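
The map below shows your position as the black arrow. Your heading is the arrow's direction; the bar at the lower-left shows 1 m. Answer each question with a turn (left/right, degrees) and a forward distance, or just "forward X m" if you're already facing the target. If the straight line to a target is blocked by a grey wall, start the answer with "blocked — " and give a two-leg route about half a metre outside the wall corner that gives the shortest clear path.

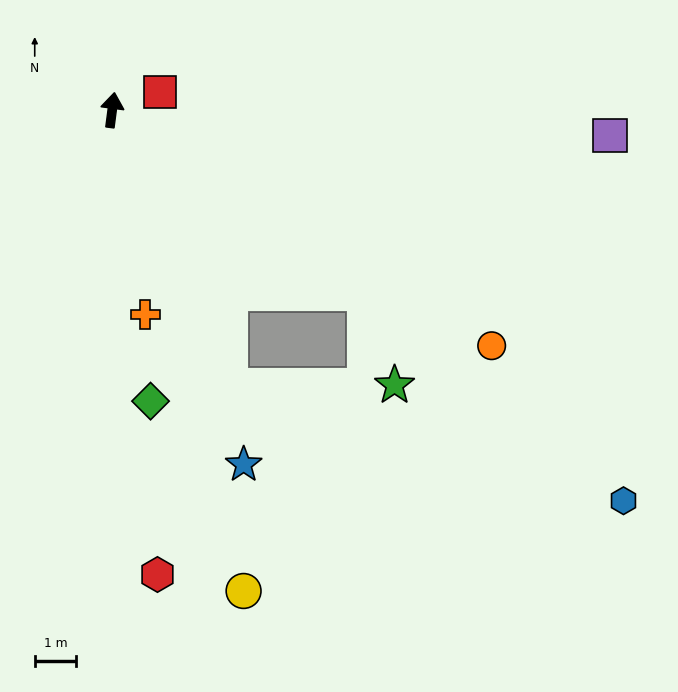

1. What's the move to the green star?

blocked — turn right 119°, forward 7.5 m, then turn right 36°, forward 2.3 m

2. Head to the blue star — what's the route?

turn right 152°, forward 9.1 m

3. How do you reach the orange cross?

turn right 163°, forward 5.0 m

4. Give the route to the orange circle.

turn right 114°, forward 10.8 m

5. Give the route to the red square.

turn right 62°, forward 1.2 m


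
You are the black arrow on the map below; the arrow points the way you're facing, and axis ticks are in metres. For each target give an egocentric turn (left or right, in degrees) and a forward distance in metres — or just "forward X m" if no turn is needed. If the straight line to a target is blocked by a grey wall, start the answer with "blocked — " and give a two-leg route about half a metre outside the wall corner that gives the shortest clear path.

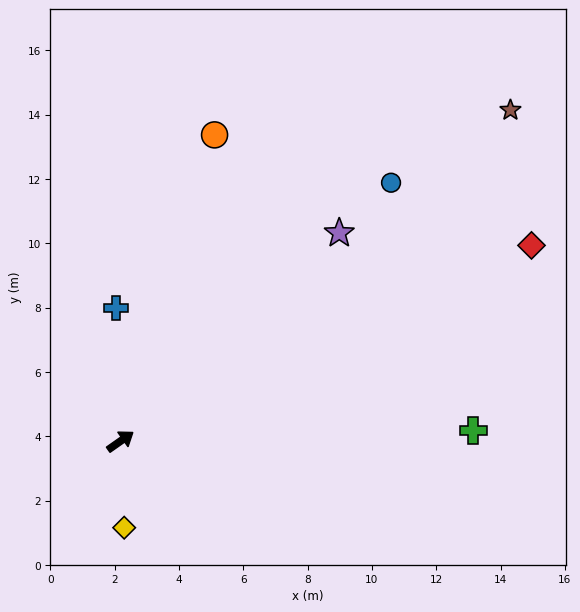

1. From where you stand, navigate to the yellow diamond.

turn right 123°, forward 2.7 m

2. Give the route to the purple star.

turn left 8°, forward 9.4 m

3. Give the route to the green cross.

turn right 33°, forward 11.0 m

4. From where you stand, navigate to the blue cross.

turn left 57°, forward 4.1 m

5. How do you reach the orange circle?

turn left 38°, forward 10.0 m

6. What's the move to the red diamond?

turn right 10°, forward 14.2 m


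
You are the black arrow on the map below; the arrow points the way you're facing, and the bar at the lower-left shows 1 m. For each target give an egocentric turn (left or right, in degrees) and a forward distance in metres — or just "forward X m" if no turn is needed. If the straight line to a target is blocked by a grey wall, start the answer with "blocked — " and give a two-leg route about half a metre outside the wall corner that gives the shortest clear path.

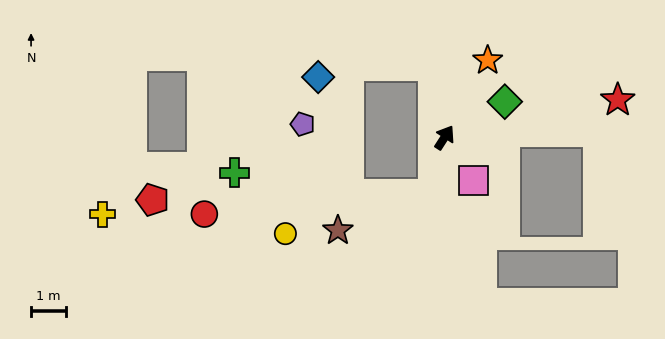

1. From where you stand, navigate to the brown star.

blocked — turn right 159°, forward 1.7 m, then turn right 57°, forward 2.9 m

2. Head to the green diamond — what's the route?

turn right 27°, forward 2.0 m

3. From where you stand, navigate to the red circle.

blocked — turn right 159°, forward 1.7 m, then turn right 73°, forward 6.6 m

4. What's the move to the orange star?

turn left 4°, forward 2.5 m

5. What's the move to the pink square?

turn right 114°, forward 1.5 m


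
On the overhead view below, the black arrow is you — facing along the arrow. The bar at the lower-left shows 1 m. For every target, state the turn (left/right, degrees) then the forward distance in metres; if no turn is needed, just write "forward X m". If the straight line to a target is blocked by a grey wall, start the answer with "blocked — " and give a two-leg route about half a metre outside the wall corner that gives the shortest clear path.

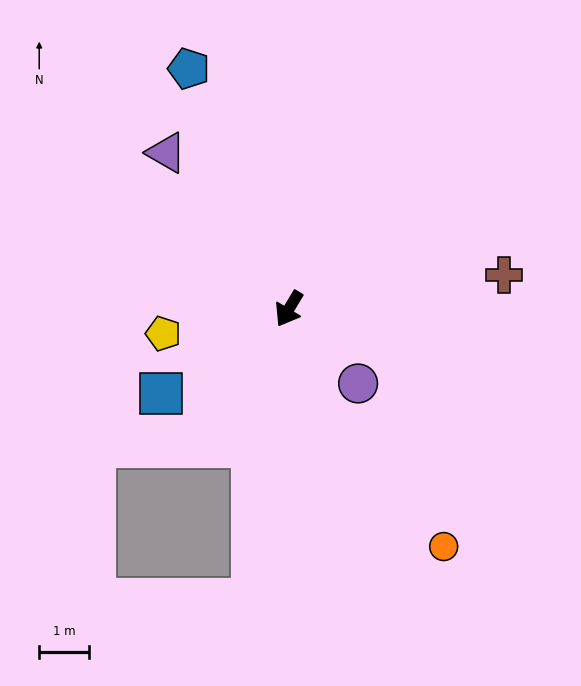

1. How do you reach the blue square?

turn right 26°, forward 3.1 m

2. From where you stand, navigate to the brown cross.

turn left 130°, forward 4.4 m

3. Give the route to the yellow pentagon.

turn right 48°, forward 2.6 m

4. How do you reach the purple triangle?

turn right 111°, forward 4.0 m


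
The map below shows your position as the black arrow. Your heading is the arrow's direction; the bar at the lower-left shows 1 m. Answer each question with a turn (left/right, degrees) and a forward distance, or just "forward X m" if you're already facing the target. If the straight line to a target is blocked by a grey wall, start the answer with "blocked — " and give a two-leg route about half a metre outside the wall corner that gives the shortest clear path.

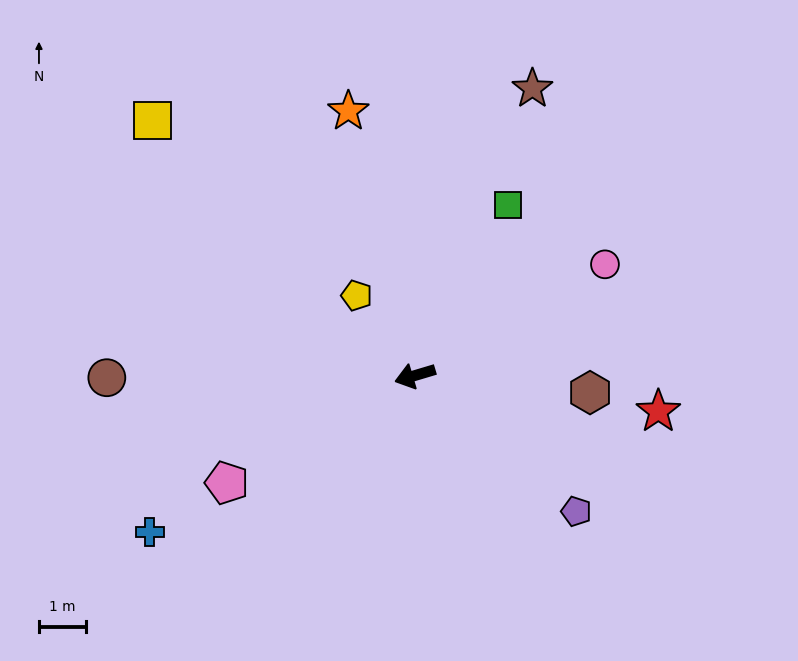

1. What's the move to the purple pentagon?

turn left 123°, forward 4.5 m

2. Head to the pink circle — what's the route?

turn right 166°, forward 4.7 m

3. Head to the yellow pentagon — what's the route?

turn right 71°, forward 2.1 m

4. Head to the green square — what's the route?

turn right 135°, forward 4.2 m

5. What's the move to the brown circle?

turn right 16°, forward 6.6 m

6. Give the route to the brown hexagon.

turn left 158°, forward 3.8 m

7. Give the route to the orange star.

turn right 92°, forward 5.9 m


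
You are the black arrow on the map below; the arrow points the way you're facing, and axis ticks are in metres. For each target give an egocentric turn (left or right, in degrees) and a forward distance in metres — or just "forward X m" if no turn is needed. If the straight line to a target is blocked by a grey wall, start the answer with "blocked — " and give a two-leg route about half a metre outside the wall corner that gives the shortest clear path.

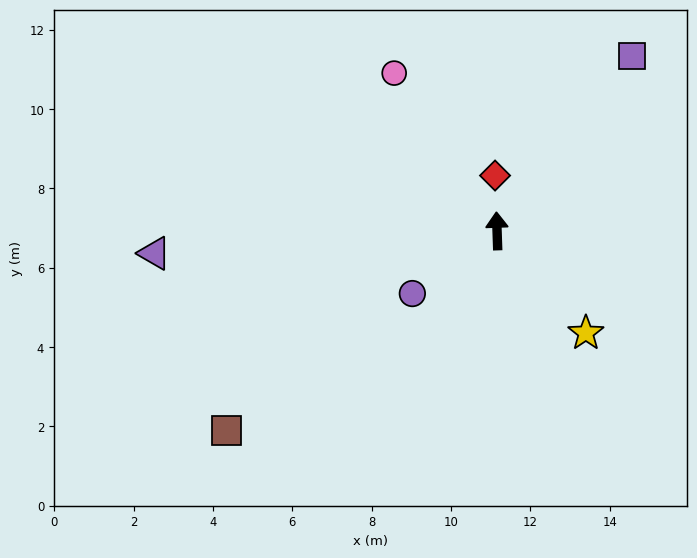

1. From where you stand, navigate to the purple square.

turn right 40°, forward 5.6 m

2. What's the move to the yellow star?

turn right 141°, forward 3.4 m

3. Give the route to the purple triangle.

turn left 92°, forward 8.7 m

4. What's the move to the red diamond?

forward 1.4 m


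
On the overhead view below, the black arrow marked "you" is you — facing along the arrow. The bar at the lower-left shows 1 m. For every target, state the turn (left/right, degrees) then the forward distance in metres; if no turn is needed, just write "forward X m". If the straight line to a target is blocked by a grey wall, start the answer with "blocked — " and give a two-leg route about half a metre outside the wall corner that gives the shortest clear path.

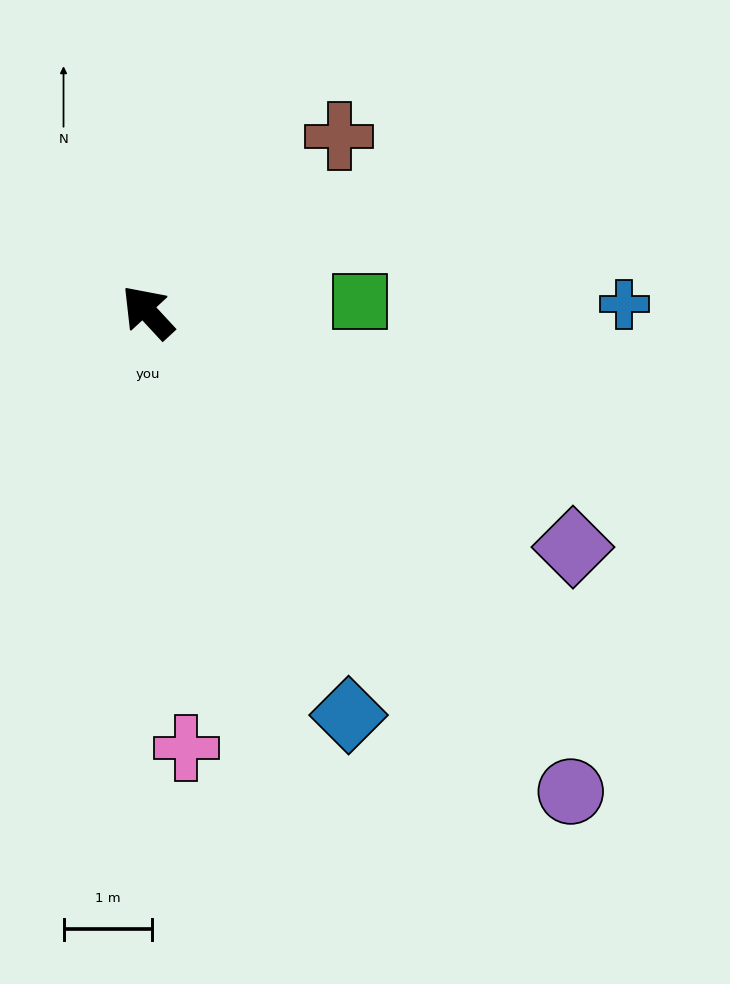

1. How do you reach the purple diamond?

turn right 162°, forward 5.5 m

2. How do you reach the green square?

turn right 130°, forward 2.4 m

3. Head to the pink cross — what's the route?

turn left 142°, forward 5.0 m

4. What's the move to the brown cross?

turn right 90°, forward 2.9 m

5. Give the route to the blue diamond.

turn left 164°, forward 5.1 m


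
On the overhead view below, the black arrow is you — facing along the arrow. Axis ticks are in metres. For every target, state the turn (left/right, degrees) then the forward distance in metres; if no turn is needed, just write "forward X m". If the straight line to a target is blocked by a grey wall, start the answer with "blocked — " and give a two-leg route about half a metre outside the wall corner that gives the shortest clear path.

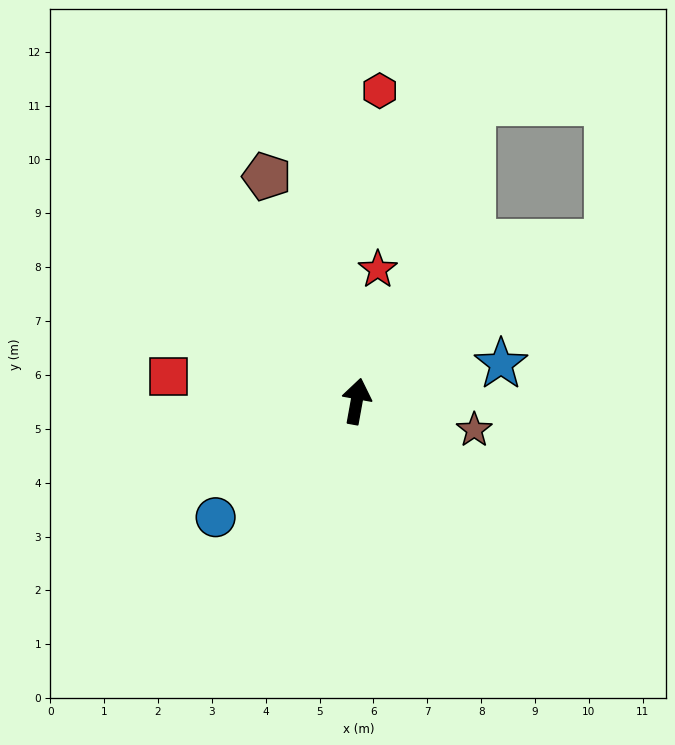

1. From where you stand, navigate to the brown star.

turn right 93°, forward 2.2 m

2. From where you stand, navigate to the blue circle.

turn left 140°, forward 3.4 m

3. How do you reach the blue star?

turn right 65°, forward 2.8 m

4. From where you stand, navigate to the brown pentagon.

turn left 32°, forward 4.5 m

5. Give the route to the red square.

turn left 93°, forward 3.5 m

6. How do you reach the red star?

forward 2.5 m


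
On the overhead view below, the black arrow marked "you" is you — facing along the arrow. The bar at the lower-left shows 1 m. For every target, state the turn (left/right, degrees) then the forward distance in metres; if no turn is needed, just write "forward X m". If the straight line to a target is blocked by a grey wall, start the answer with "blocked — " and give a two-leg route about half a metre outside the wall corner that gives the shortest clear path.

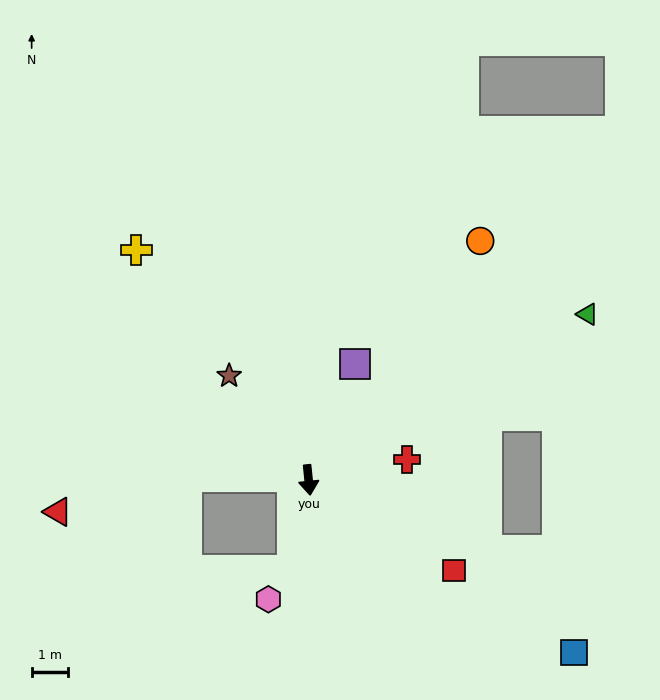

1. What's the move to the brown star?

turn right 148°, forward 3.6 m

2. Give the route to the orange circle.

turn left 139°, forward 8.2 m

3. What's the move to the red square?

turn left 52°, forward 4.8 m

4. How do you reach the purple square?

turn left 152°, forward 3.5 m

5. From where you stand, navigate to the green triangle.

turn left 115°, forward 9.0 m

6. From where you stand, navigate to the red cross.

turn left 96°, forward 2.8 m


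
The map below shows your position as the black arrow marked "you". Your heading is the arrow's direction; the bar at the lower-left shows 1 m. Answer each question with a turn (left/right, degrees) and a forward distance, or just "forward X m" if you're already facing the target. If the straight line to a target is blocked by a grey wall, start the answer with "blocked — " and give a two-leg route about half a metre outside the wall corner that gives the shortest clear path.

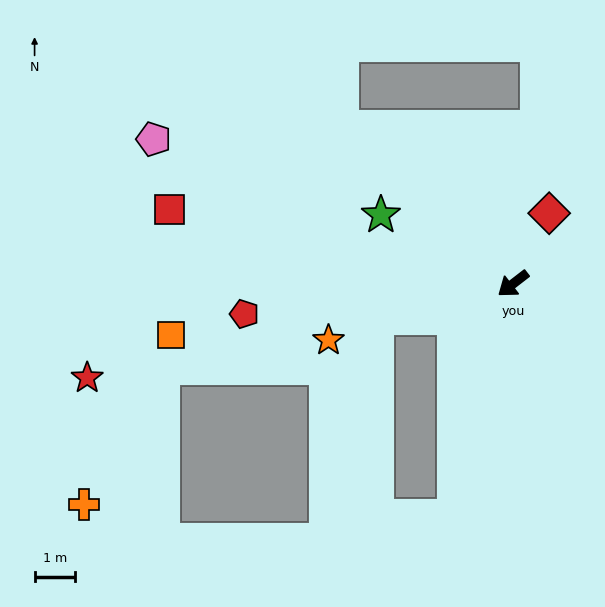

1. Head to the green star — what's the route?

turn right 65°, forward 3.6 m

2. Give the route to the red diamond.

turn right 155°, forward 1.9 m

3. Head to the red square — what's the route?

turn right 50°, forward 8.6 m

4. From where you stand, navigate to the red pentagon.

turn right 31°, forward 6.6 m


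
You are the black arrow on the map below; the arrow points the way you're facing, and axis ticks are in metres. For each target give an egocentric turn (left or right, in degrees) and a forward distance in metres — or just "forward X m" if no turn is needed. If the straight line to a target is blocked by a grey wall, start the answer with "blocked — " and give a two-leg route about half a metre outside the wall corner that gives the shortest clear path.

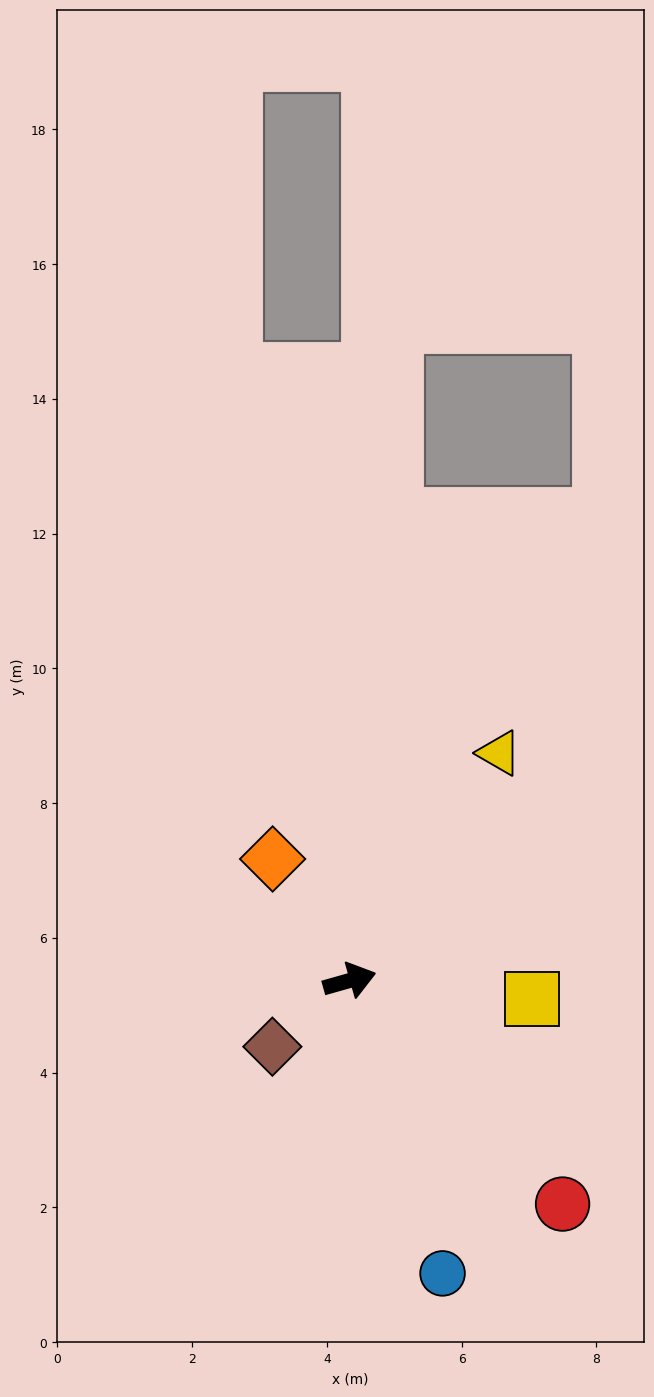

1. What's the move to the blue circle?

turn right 88°, forward 4.6 m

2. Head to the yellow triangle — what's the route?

turn left 41°, forward 4.0 m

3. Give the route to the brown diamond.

turn right 155°, forward 1.5 m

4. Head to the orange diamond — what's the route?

turn left 107°, forward 2.1 m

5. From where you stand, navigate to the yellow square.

turn right 22°, forward 2.7 m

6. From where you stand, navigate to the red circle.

turn right 62°, forward 4.6 m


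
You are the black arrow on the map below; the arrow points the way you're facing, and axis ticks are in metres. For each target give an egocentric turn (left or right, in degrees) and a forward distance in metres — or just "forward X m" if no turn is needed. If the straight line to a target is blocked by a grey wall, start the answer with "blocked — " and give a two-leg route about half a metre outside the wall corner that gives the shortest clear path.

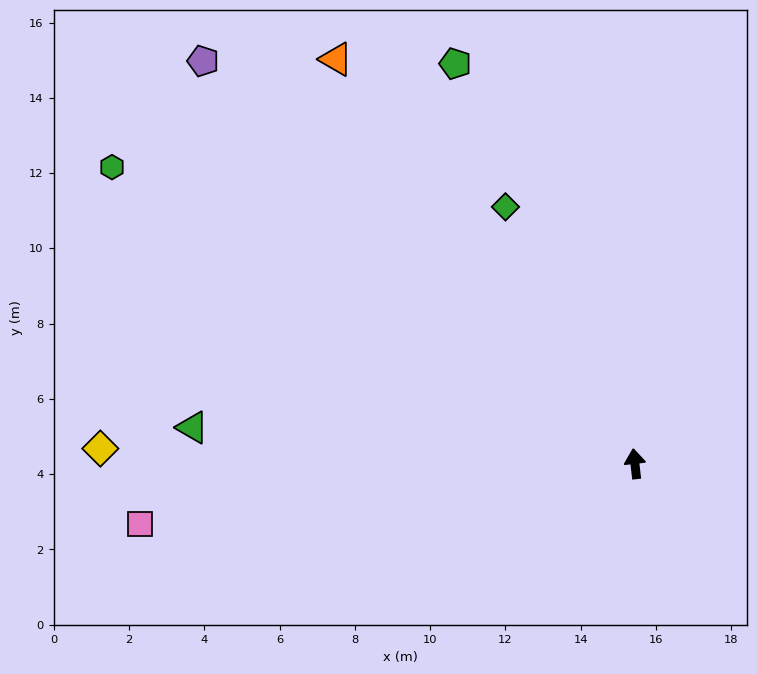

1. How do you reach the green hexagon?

turn left 54°, forward 16.0 m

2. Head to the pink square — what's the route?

turn left 90°, forward 13.2 m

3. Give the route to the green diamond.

turn left 20°, forward 7.6 m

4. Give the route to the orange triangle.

turn left 30°, forward 13.4 m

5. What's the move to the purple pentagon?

turn left 40°, forward 15.7 m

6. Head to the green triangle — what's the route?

turn left 79°, forward 11.8 m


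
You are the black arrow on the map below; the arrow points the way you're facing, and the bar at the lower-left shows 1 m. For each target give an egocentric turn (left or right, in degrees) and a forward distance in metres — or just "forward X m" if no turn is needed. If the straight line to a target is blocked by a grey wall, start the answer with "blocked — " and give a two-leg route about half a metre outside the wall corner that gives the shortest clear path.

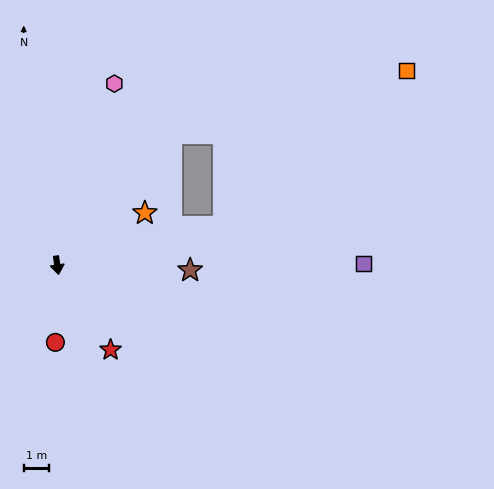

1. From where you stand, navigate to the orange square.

blocked — turn left 95°, forward 6.9 m, then turn left 27°, forward 9.7 m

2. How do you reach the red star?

turn left 24°, forward 4.0 m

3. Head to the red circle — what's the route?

turn right 9°, forward 3.1 m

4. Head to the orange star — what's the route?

turn left 113°, forward 4.1 m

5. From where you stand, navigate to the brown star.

turn left 80°, forward 5.3 m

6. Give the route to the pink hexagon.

turn left 155°, forward 7.7 m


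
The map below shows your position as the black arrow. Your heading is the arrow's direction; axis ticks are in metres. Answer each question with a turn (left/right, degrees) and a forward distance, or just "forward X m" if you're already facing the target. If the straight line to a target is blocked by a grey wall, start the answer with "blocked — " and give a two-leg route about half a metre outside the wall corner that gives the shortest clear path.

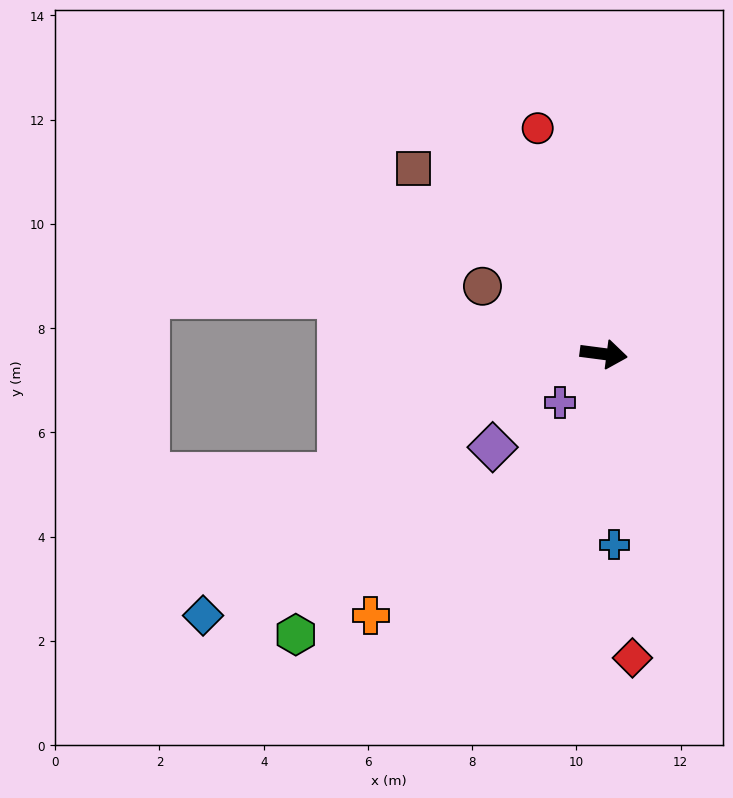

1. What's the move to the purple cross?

turn right 125°, forward 1.3 m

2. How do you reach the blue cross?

turn right 79°, forward 3.7 m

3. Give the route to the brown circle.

turn left 158°, forward 2.7 m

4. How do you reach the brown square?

turn left 143°, forward 5.1 m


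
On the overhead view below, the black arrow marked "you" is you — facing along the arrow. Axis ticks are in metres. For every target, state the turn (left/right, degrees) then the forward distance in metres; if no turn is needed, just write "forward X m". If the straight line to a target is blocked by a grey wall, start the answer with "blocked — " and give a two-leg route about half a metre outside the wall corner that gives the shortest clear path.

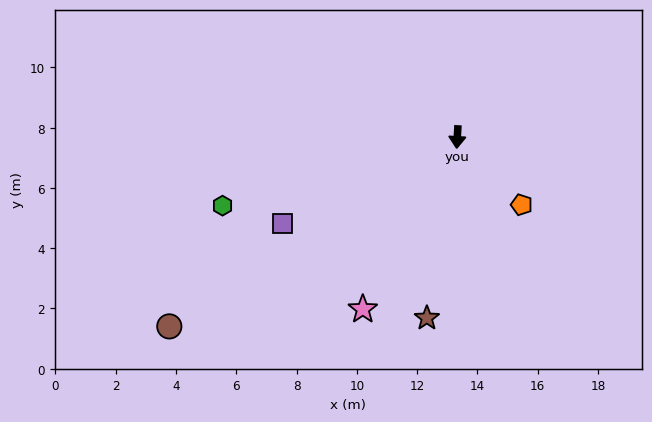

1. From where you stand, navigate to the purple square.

turn right 61°, forward 6.5 m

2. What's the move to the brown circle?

turn right 53°, forward 11.4 m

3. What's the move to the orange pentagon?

turn left 47°, forward 3.1 m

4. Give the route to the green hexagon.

turn right 70°, forward 8.1 m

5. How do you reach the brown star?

turn right 6°, forward 6.1 m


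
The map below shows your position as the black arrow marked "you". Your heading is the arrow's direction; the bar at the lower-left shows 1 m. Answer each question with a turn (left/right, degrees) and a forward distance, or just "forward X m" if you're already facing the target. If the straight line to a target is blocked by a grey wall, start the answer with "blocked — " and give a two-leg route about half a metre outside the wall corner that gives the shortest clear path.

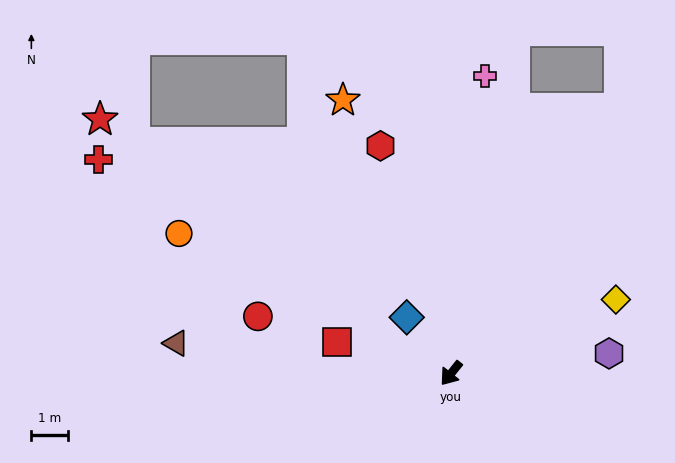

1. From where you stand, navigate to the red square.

turn right 67°, forward 3.3 m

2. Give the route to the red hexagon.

turn right 124°, forward 6.6 m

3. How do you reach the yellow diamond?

turn left 153°, forward 5.0 m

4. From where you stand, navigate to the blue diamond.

turn right 103°, forward 2.0 m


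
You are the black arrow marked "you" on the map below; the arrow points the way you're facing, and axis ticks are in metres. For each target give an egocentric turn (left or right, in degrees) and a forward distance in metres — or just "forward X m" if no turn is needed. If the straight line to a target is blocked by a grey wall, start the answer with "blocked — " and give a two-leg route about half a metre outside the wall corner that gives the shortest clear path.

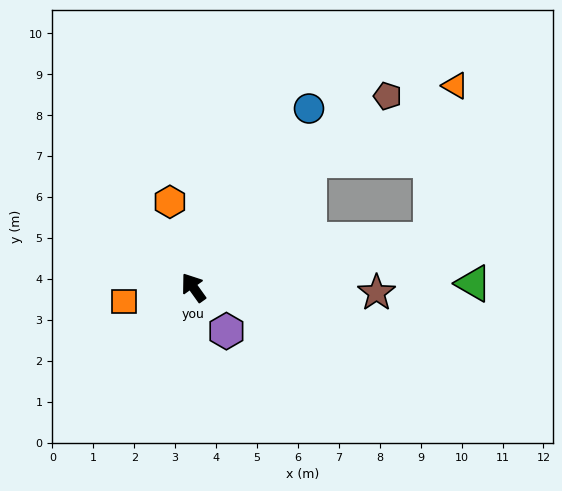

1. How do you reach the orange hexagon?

turn right 20°, forward 2.2 m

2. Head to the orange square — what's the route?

turn left 66°, forward 1.7 m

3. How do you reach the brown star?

turn right 127°, forward 4.5 m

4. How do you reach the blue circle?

turn right 68°, forward 5.2 m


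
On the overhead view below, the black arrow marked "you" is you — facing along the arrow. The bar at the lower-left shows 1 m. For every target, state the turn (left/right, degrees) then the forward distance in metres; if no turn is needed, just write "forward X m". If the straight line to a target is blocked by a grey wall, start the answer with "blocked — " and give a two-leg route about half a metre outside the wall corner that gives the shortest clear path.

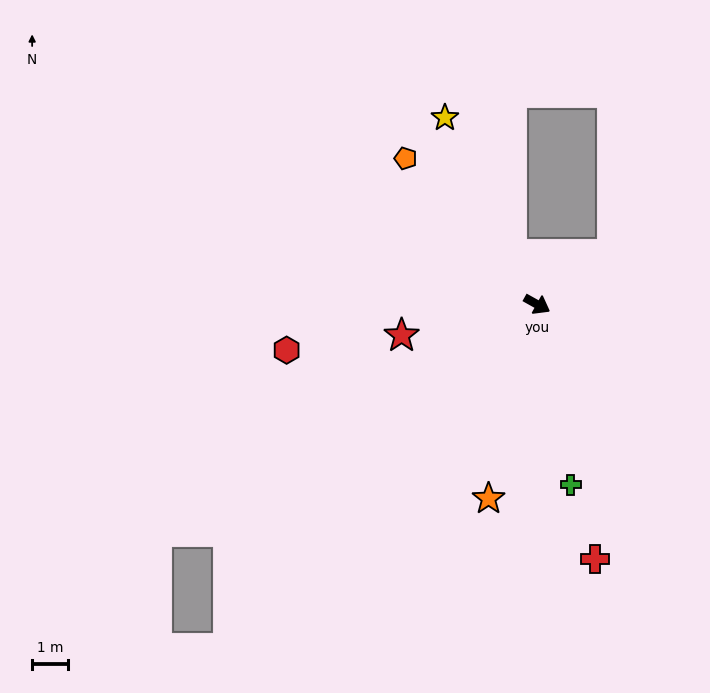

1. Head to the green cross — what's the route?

turn right 50°, forward 5.2 m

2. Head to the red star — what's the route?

turn right 138°, forward 3.9 m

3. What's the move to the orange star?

turn right 75°, forward 5.7 m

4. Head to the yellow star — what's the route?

turn left 145°, forward 5.9 m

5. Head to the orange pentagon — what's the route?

turn left 161°, forward 5.6 m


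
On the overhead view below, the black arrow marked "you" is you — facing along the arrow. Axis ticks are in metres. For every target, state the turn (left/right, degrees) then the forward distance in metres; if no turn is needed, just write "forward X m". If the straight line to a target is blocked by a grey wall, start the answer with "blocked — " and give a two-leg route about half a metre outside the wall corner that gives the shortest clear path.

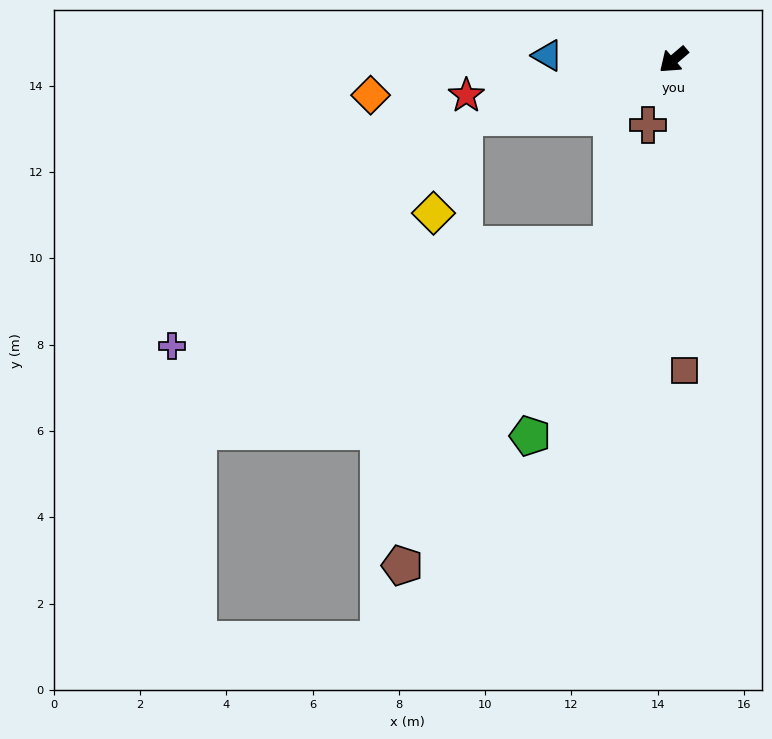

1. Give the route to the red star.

turn right 31°, forward 4.9 m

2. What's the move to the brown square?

turn left 51°, forward 7.2 m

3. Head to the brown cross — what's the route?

turn left 28°, forward 1.6 m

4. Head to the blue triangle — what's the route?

turn right 43°, forward 2.9 m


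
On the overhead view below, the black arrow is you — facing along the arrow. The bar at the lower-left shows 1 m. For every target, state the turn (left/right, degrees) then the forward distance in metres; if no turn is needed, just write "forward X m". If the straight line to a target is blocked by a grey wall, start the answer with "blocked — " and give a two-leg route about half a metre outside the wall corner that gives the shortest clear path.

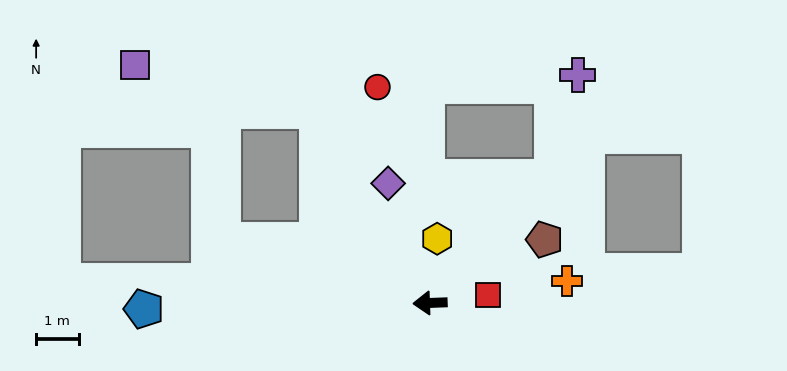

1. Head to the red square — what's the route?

turn right 175°, forward 1.4 m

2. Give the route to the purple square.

blocked — turn right 62°, forward 5.2 m, then turn left 46°, forward 4.4 m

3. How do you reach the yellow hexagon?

turn right 98°, forward 1.5 m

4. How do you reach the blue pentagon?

forward 6.7 m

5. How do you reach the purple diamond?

turn right 73°, forward 3.0 m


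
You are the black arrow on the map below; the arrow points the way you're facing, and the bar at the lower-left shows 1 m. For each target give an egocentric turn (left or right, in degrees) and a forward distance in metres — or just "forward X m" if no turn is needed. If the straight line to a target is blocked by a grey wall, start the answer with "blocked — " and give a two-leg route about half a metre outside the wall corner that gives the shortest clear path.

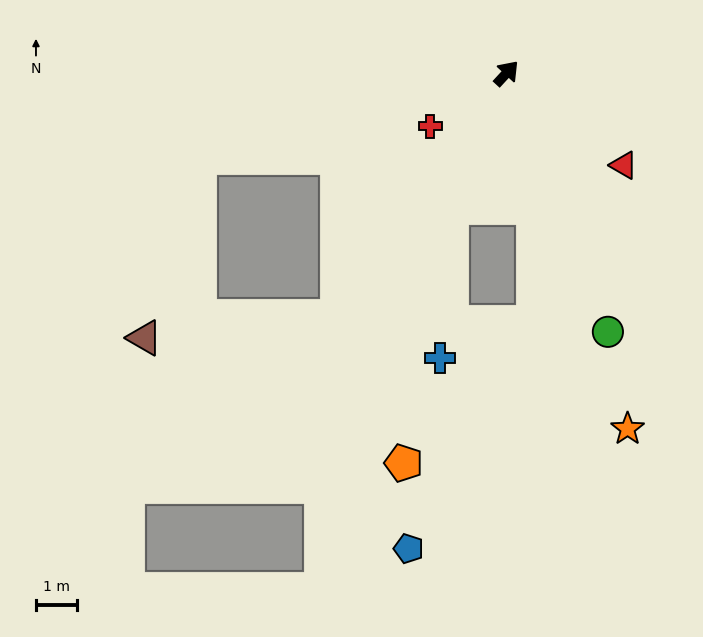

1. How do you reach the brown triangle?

blocked — turn right 172°, forward 7.2 m, then turn right 49°, forward 4.7 m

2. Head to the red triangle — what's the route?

turn right 86°, forward 3.6 m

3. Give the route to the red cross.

turn left 167°, forward 2.2 m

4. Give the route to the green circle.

turn right 116°, forward 6.7 m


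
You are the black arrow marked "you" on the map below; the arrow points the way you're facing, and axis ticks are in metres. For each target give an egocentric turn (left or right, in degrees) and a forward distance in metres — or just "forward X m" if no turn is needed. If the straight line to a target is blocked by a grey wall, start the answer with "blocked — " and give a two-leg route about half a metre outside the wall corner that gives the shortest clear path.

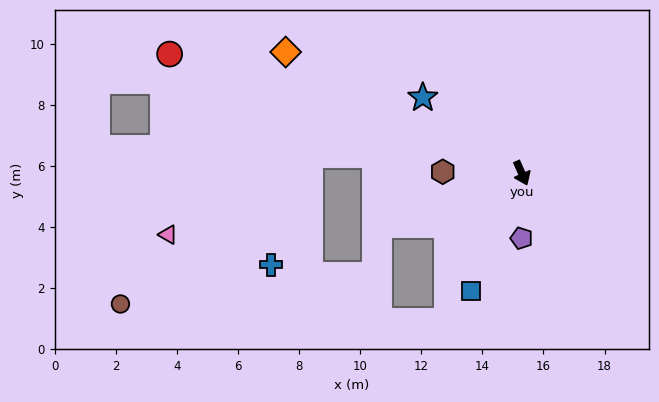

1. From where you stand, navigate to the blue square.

turn right 47°, forward 4.2 m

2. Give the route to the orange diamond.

turn right 141°, forward 8.7 m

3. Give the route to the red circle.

turn right 133°, forward 12.2 m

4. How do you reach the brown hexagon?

turn right 115°, forward 2.6 m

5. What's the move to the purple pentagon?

turn right 24°, forward 2.1 m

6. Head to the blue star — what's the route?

turn right 151°, forward 4.1 m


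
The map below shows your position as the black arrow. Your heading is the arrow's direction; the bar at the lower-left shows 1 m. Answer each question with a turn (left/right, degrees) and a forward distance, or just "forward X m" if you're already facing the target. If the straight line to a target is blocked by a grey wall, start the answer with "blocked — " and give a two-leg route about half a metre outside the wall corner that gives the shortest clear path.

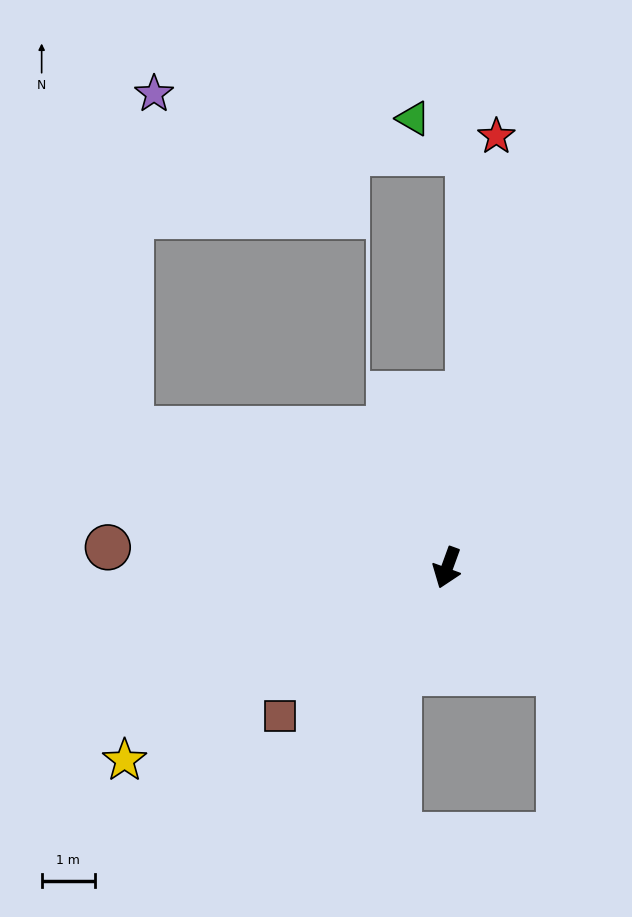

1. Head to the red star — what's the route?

turn right 167°, forward 8.2 m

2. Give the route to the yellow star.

turn right 39°, forward 7.1 m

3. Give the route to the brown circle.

turn right 73°, forward 6.4 m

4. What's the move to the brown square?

turn right 28°, forward 4.2 m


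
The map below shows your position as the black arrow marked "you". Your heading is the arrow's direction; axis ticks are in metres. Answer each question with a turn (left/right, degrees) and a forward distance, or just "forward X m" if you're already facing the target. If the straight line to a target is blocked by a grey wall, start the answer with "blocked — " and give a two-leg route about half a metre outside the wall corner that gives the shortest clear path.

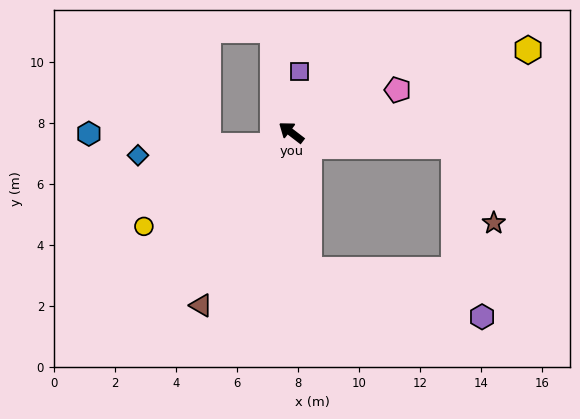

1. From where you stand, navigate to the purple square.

turn right 60°, forward 2.0 m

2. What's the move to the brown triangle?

turn left 100°, forward 6.4 m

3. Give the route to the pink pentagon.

turn right 121°, forward 3.8 m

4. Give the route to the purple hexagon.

blocked — turn left 135°, forward 4.5 m, then turn left 67°, forward 5.9 m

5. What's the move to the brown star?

blocked — turn right 148°, forward 5.3 m, then turn right 57°, forward 2.8 m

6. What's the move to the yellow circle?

turn left 70°, forward 5.7 m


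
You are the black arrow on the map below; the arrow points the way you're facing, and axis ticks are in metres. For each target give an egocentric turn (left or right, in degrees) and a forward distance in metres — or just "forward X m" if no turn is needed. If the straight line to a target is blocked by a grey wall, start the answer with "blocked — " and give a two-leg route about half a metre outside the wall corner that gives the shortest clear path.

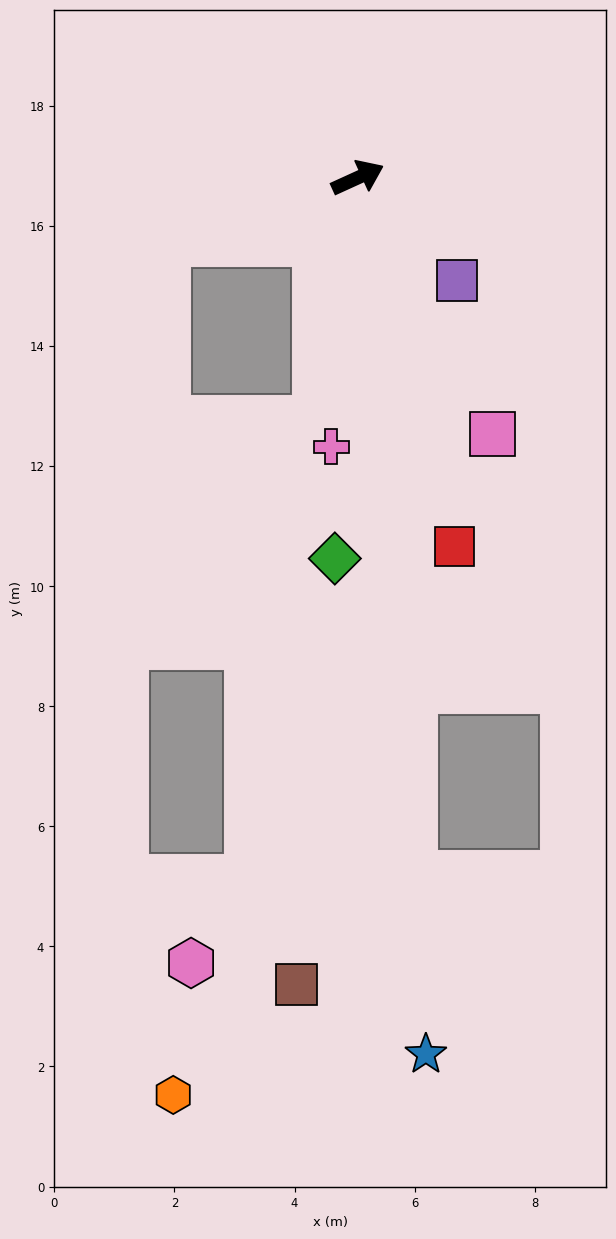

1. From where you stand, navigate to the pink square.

turn right 87°, forward 4.8 m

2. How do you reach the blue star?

turn right 110°, forward 14.6 m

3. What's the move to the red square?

turn right 100°, forward 6.4 m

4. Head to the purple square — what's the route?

turn right 70°, forward 2.4 m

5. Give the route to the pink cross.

turn right 120°, forward 4.5 m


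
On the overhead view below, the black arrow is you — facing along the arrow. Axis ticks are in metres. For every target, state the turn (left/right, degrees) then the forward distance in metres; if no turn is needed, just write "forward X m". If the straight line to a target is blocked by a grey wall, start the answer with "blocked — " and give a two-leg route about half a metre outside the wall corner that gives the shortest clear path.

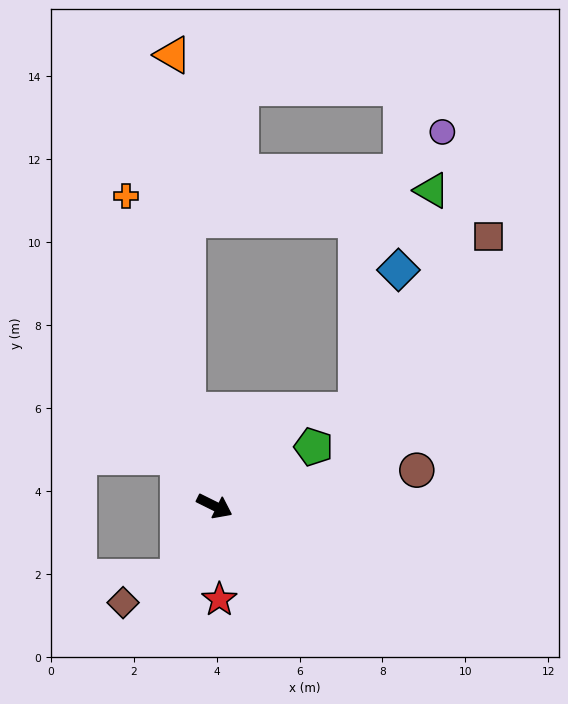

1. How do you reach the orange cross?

turn left 132°, forward 7.8 m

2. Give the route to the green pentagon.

turn left 57°, forward 2.8 m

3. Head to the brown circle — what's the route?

turn left 36°, forward 5.0 m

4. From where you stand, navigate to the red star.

turn right 61°, forward 2.3 m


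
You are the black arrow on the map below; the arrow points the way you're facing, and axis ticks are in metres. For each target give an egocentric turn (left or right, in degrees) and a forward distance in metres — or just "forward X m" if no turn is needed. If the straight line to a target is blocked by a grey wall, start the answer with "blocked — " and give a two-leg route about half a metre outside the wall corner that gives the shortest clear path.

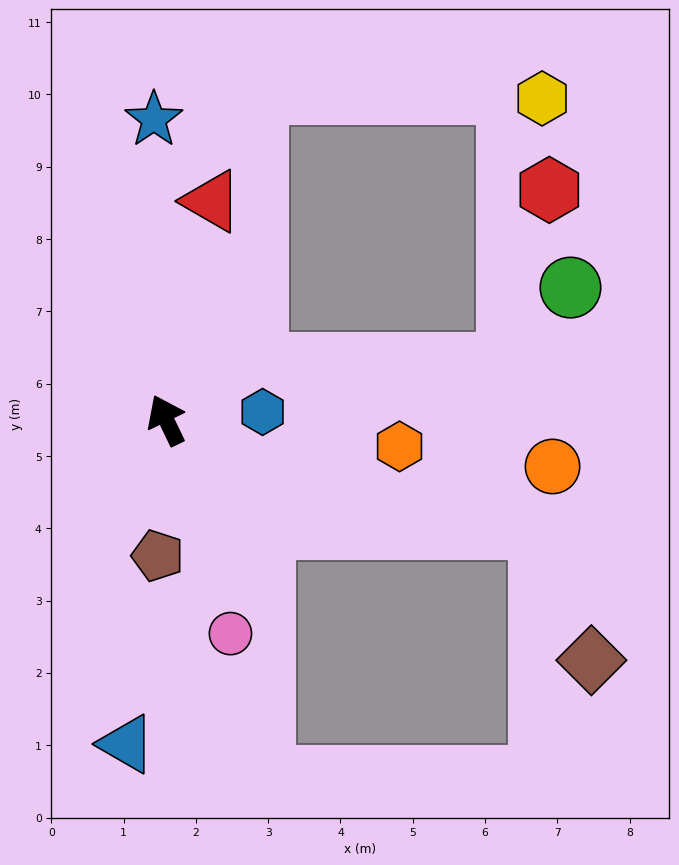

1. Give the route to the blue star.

turn right 23°, forward 4.2 m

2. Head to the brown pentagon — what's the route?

turn left 151°, forward 1.9 m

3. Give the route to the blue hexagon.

turn right 111°, forward 1.3 m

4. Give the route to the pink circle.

turn left 171°, forward 3.1 m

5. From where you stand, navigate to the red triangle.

turn right 37°, forward 3.1 m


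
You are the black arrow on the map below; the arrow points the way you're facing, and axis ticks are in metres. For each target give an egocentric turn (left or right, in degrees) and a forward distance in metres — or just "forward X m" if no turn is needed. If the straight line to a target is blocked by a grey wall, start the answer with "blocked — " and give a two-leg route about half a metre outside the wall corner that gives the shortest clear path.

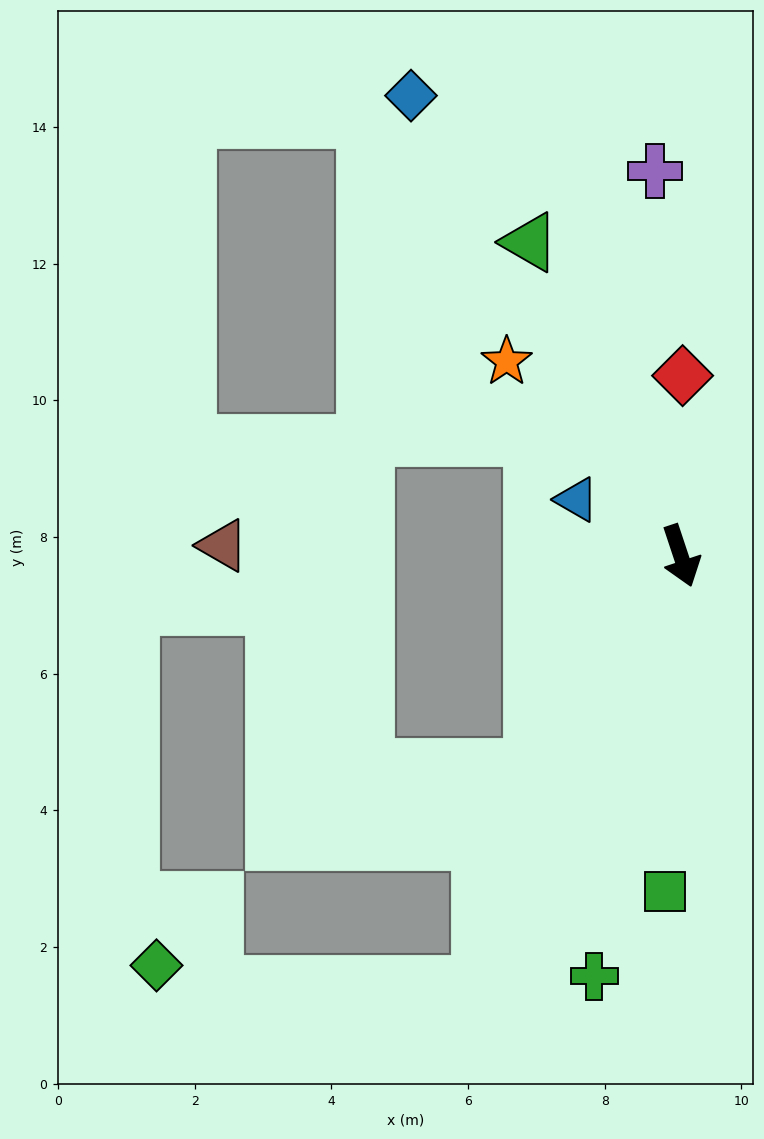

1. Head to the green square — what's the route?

turn right 21°, forward 4.9 m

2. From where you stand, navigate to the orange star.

turn right 157°, forward 3.8 m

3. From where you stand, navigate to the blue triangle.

turn right 137°, forward 1.7 m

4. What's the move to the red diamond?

turn left 161°, forward 2.6 m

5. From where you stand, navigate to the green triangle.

turn right 173°, forward 5.1 m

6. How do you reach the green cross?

turn right 30°, forward 6.3 m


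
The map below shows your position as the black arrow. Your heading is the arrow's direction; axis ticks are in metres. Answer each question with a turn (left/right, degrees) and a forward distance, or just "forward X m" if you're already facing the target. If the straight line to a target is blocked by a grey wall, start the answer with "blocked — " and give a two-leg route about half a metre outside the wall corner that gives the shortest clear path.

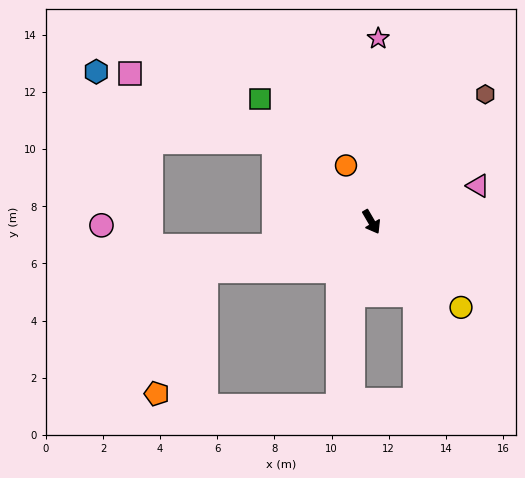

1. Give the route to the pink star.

turn left 148°, forward 6.4 m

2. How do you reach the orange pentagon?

blocked — turn right 104°, forward 6.0 m, then turn left 52°, forward 4.6 m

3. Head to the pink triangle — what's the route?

turn left 78°, forward 3.9 m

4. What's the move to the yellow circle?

turn left 16°, forward 4.3 m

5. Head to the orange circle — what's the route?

turn left 174°, forward 2.2 m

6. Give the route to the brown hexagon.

turn left 108°, forward 6.0 m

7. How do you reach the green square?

turn right 168°, forward 5.8 m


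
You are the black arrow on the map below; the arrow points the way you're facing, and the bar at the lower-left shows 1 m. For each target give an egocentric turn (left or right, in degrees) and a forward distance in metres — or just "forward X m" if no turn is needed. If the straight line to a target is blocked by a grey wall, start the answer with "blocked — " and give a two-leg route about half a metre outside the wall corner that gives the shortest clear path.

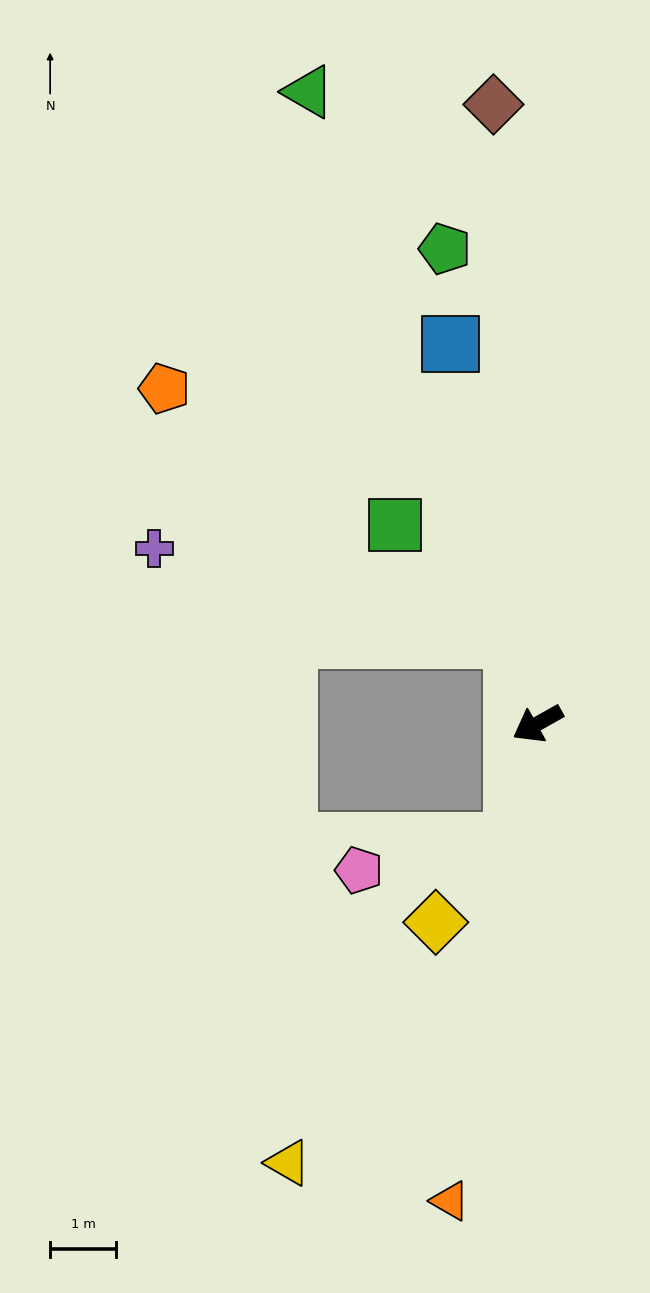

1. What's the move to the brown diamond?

turn right 115°, forward 9.4 m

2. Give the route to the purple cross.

blocked — turn right 102°, forward 1.3 m, then turn left 58°, forward 5.6 m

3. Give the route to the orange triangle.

turn left 50°, forward 7.3 m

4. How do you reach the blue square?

turn right 106°, forward 5.9 m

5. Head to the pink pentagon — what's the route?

blocked — turn left 48°, forward 1.8 m, then turn right 67°, forward 2.4 m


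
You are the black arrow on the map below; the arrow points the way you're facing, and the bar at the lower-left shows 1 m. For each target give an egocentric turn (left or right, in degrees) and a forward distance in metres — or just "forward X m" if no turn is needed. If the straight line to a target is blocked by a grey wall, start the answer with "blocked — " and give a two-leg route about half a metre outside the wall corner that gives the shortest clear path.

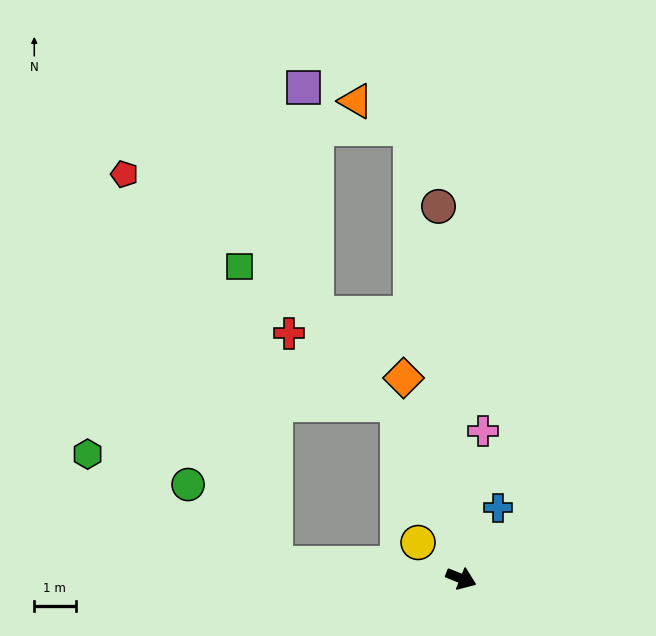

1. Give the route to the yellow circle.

turn left 162°, forward 1.4 m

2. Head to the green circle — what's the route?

blocked — turn right 163°, forward 4.5 m, then turn right 37°, forward 2.9 m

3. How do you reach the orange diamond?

turn left 128°, forward 5.1 m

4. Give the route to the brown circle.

turn left 115°, forward 9.0 m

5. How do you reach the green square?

blocked — turn right 163°, forward 4.5 m, then turn right 78°, forward 7.2 m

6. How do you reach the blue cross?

turn left 84°, forward 1.9 m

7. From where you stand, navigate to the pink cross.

turn left 103°, forward 3.6 m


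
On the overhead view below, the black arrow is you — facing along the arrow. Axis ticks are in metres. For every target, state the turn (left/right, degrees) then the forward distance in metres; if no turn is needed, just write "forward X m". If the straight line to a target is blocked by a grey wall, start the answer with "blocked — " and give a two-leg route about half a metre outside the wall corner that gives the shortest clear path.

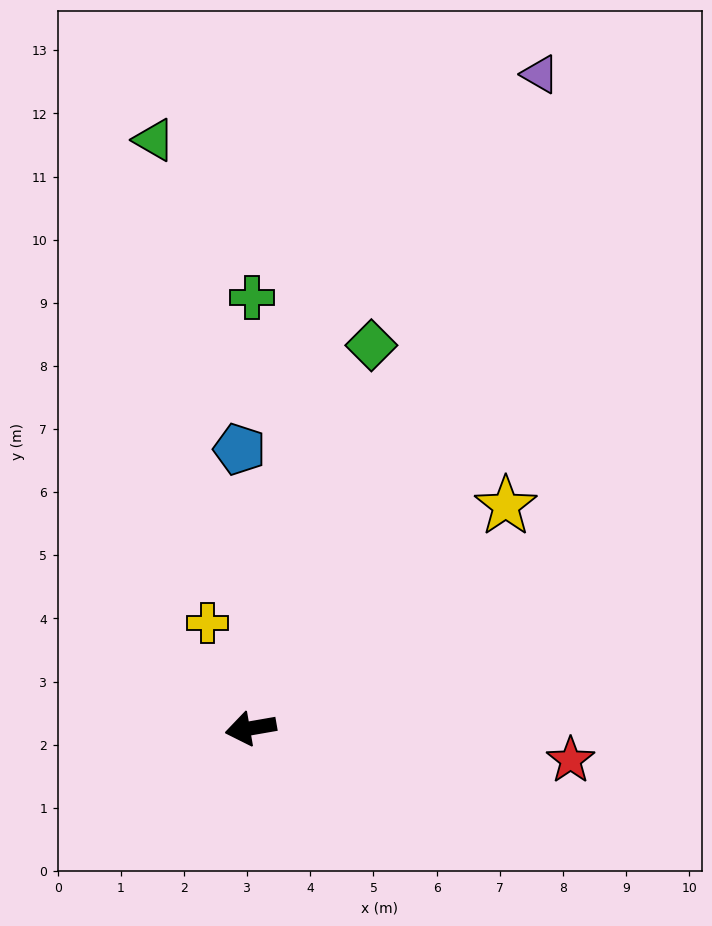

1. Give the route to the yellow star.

turn right 149°, forward 5.4 m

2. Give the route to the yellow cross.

turn right 78°, forward 1.8 m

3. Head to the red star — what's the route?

turn left 164°, forward 5.1 m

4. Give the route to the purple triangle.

turn right 124°, forward 11.3 m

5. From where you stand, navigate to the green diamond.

turn right 117°, forward 6.4 m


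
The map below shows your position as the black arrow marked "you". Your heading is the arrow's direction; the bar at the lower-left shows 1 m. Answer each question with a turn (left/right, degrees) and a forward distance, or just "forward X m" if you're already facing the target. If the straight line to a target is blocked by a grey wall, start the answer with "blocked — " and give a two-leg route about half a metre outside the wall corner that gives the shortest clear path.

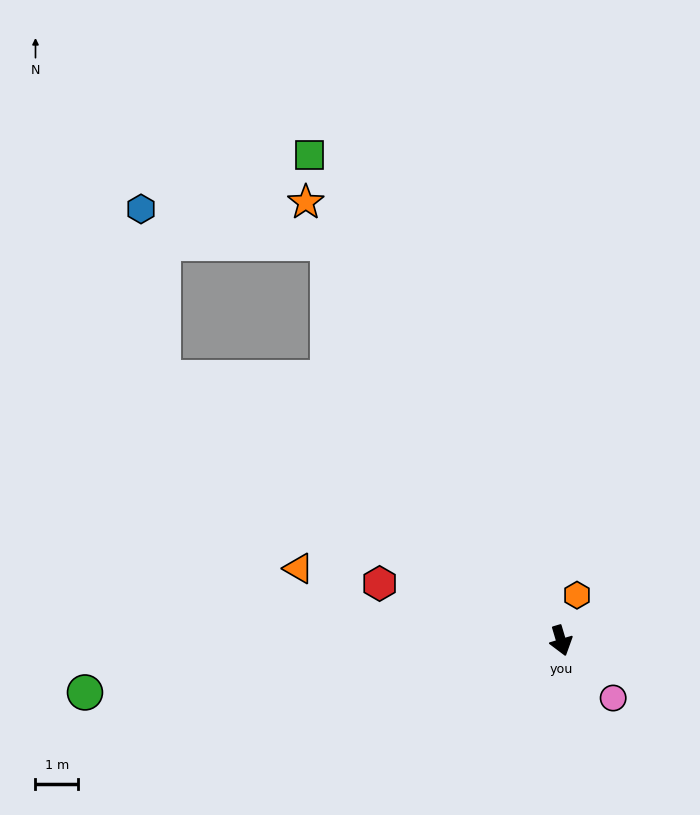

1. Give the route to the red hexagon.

turn right 124°, forward 4.5 m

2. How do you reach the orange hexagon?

turn left 144°, forward 1.1 m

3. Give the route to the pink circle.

turn left 26°, forward 1.8 m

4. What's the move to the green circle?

turn right 100°, forward 11.3 m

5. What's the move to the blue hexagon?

blocked — turn right 140°, forward 11.2 m, then turn right 49°, forward 4.0 m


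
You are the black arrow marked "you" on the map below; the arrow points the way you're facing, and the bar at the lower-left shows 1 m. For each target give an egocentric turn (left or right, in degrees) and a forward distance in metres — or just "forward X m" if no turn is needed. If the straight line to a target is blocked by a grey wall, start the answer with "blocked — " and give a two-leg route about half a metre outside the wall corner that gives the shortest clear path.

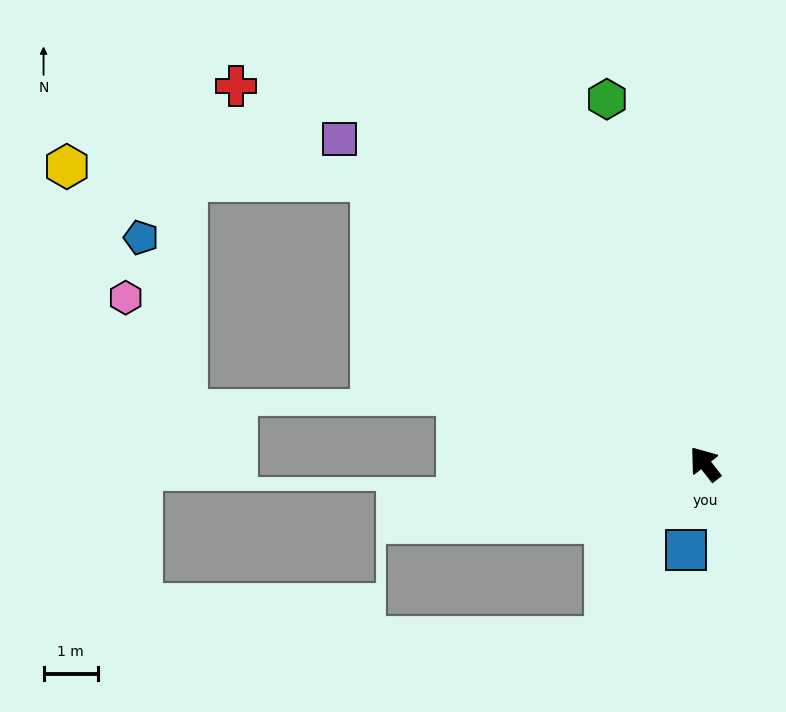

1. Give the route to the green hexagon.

turn right 23°, forward 7.0 m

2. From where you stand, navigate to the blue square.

turn left 130°, forward 1.6 m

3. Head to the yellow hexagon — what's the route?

blocked — turn left 11°, forward 8.1 m, then turn left 39°, forward 5.7 m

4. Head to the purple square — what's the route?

turn left 10°, forward 9.0 m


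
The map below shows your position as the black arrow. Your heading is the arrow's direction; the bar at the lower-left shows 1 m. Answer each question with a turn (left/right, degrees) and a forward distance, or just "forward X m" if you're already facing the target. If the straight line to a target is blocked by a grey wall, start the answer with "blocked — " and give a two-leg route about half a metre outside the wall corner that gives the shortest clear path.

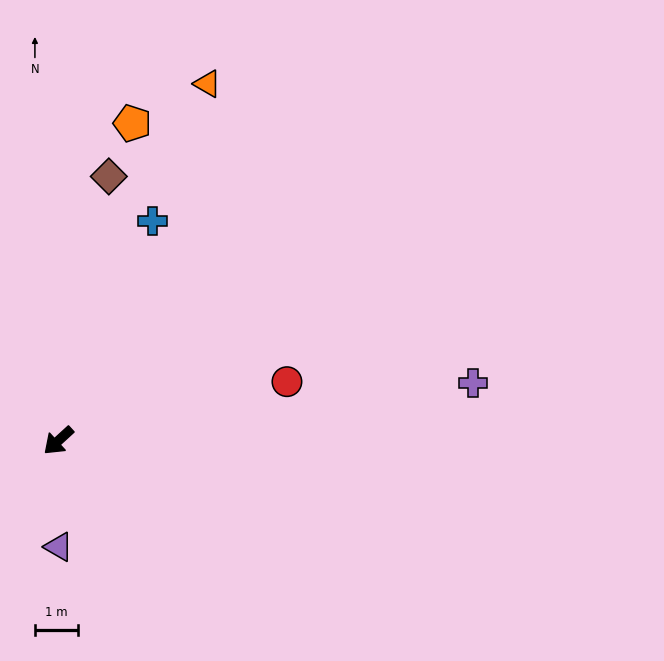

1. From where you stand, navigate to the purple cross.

turn left 145°, forward 9.8 m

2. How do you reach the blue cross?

turn right 156°, forward 5.6 m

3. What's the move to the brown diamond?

turn right 143°, forward 6.3 m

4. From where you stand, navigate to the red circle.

turn left 152°, forward 5.5 m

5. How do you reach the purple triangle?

turn left 48°, forward 2.5 m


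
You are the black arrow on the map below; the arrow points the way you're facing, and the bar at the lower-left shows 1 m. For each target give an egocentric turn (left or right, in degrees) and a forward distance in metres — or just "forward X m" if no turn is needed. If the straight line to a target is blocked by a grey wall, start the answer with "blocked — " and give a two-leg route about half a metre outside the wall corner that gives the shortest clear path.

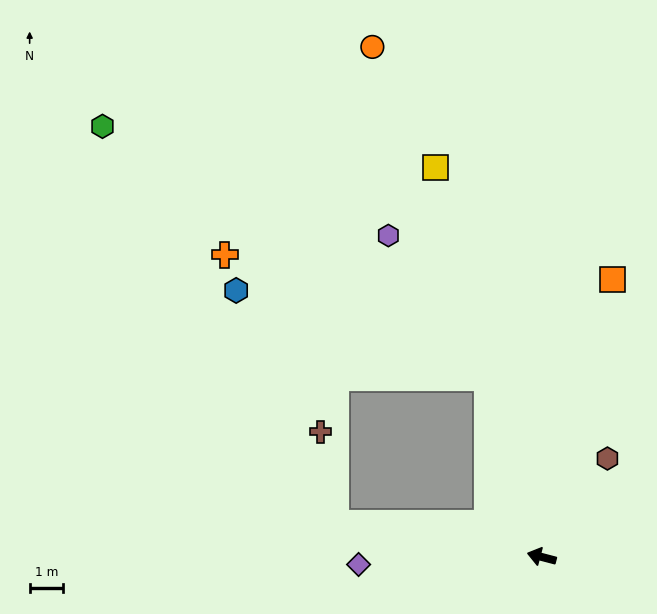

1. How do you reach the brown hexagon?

turn right 109°, forward 3.6 m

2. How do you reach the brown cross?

blocked — turn left 6°, forward 6.3 m, then turn right 72°, forward 2.8 m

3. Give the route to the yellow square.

turn right 60°, forward 12.2 m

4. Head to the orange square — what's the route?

turn right 90°, forward 8.6 m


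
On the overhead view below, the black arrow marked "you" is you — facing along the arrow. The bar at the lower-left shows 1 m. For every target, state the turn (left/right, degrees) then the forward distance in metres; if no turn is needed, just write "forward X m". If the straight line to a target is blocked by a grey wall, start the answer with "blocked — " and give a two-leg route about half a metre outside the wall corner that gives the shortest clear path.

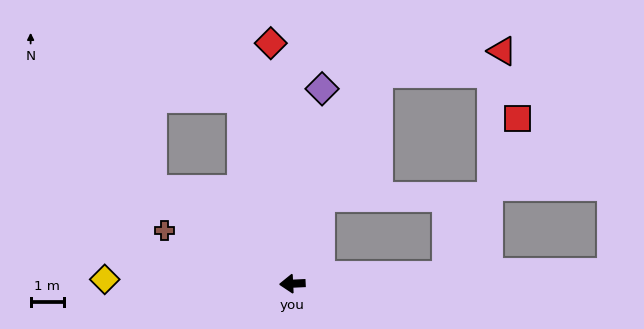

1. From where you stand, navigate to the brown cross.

turn right 25°, forward 4.2 m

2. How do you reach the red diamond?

turn right 88°, forward 7.3 m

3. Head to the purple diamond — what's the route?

turn right 101°, forward 6.0 m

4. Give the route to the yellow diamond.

turn right 4°, forward 5.7 m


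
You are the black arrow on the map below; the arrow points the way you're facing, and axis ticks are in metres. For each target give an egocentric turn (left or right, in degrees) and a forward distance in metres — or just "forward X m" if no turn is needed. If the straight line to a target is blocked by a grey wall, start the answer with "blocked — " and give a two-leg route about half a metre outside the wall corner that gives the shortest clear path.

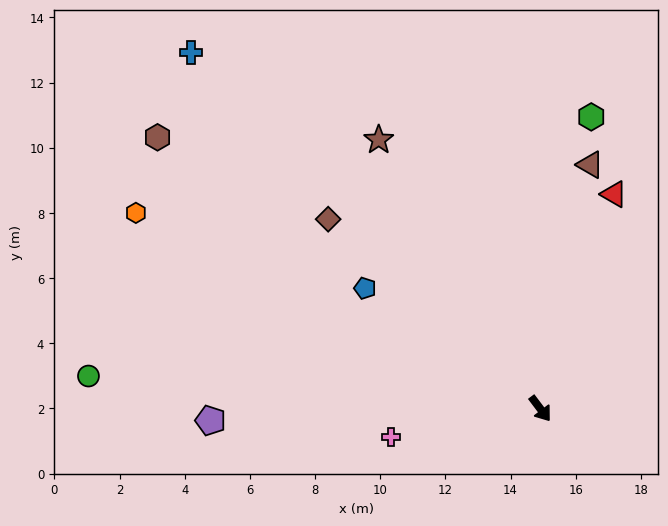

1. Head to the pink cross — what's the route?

turn right 116°, forward 4.7 m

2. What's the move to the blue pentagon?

turn right 162°, forward 6.5 m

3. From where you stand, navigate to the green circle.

turn right 131°, forward 13.9 m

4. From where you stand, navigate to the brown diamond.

turn right 169°, forward 8.7 m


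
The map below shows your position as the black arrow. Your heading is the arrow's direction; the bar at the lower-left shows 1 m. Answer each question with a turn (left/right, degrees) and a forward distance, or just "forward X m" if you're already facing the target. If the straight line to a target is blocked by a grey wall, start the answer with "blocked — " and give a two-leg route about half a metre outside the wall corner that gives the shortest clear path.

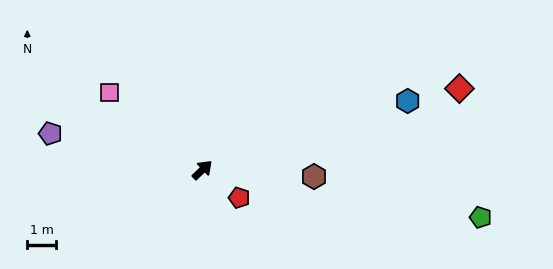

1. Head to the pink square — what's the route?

turn left 97°, forward 4.2 m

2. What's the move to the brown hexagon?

turn right 47°, forward 3.9 m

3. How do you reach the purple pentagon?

turn left 123°, forward 5.4 m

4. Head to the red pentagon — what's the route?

turn right 81°, forward 1.6 m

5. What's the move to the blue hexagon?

turn right 25°, forward 7.5 m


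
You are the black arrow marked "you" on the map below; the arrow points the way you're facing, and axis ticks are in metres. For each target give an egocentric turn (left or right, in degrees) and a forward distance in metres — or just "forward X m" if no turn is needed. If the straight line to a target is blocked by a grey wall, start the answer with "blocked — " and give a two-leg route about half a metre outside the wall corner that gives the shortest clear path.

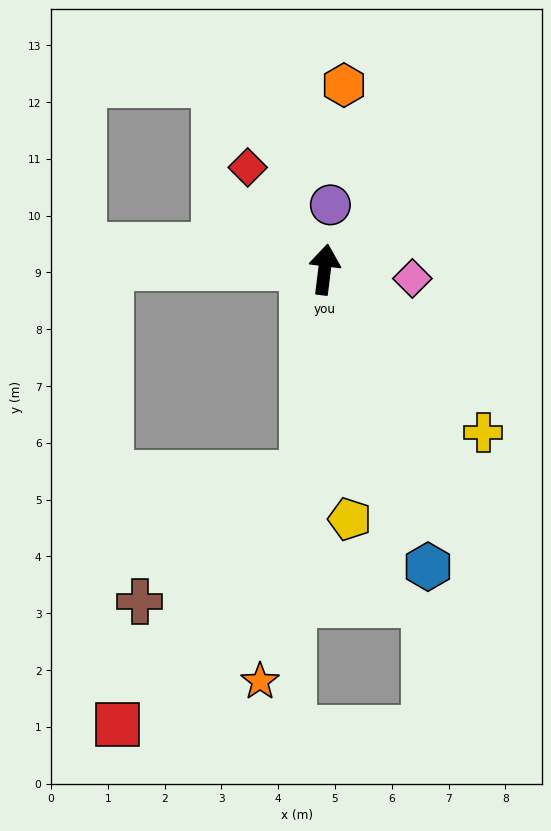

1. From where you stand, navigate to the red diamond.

turn left 44°, forward 2.2 m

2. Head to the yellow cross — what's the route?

turn right 129°, forward 4.0 m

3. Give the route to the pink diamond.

turn right 89°, forward 1.6 m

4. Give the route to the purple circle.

forward 1.1 m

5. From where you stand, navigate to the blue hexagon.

turn right 154°, forward 5.5 m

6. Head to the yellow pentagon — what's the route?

turn right 167°, forward 4.4 m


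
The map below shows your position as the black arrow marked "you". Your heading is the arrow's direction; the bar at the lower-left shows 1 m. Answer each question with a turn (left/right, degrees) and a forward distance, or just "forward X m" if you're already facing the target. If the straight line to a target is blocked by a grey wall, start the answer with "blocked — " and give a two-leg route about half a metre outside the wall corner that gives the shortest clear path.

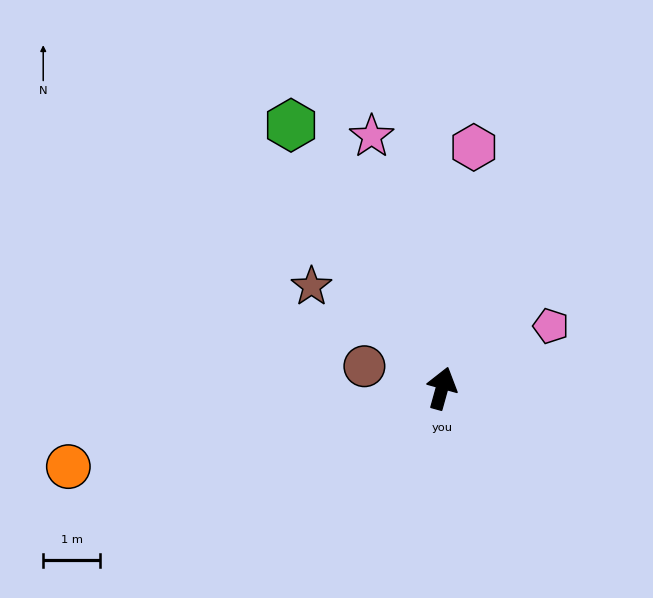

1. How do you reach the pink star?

turn left 31°, forward 4.6 m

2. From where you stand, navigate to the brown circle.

turn left 90°, forward 1.4 m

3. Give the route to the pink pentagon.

turn right 45°, forward 2.2 m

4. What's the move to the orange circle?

turn left 117°, forward 6.7 m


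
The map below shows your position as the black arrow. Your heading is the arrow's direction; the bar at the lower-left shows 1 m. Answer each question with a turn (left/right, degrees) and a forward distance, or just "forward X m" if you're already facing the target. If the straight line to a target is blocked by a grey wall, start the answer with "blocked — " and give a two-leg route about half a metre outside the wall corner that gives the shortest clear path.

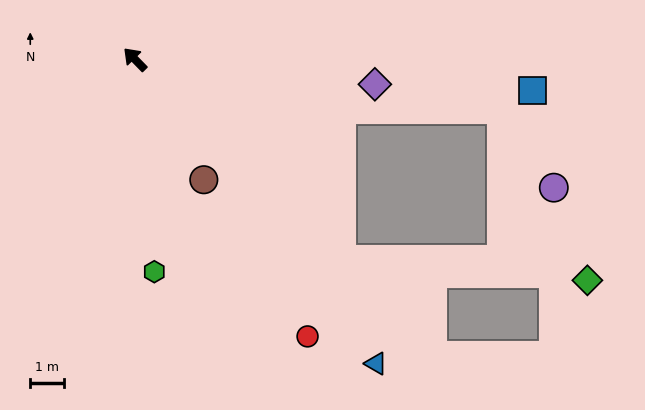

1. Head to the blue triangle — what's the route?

turn left 174°, forward 11.5 m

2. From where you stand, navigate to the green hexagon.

turn left 141°, forward 6.3 m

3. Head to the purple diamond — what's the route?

turn right 140°, forward 7.1 m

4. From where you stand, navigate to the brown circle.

turn left 165°, forward 4.1 m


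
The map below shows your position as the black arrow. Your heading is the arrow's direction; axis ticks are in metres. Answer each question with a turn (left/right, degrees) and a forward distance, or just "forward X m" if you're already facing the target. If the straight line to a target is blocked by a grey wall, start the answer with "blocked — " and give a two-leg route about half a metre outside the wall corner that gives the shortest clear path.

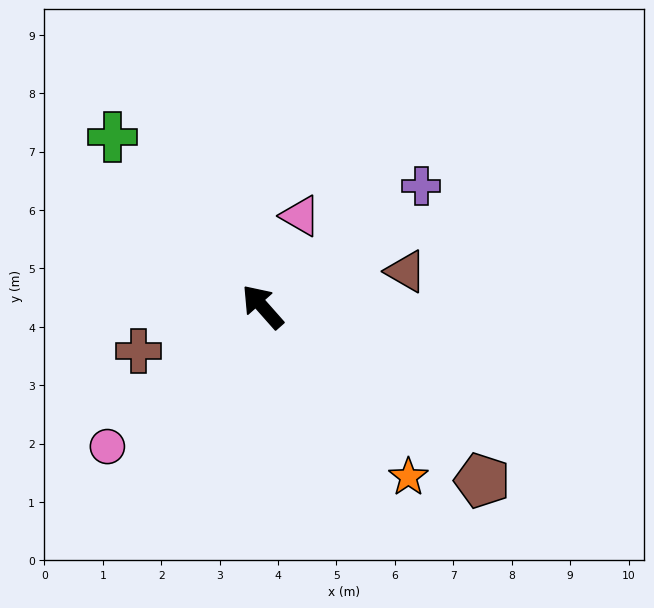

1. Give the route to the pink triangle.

turn right 64°, forward 1.7 m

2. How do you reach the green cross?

forward 3.9 m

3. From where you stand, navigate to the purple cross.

turn right 94°, forward 3.4 m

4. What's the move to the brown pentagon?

turn right 170°, forward 4.8 m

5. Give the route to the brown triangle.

turn right 118°, forward 2.5 m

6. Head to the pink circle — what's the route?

turn left 91°, forward 3.6 m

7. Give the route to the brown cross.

turn left 68°, forward 2.3 m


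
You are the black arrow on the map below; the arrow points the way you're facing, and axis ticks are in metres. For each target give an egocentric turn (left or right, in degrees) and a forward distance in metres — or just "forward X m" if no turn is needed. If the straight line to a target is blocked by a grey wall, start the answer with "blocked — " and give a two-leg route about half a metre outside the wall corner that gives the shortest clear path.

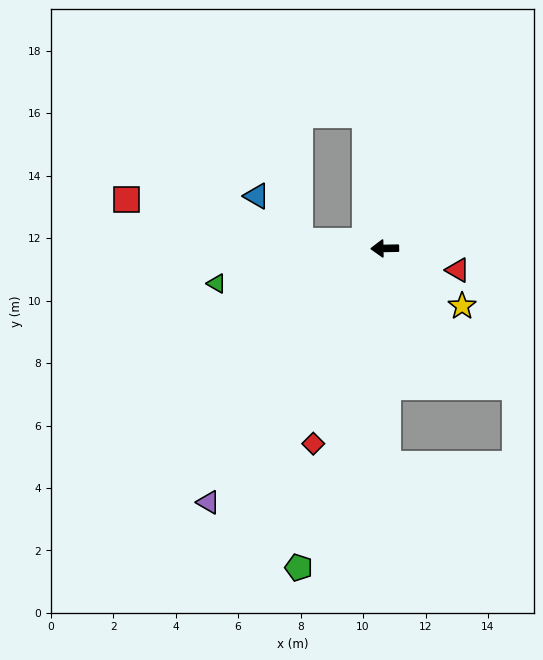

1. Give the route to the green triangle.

turn left 11°, forward 5.5 m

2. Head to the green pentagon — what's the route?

turn left 74°, forward 10.6 m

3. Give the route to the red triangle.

turn left 162°, forward 2.4 m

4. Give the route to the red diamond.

turn left 69°, forward 6.7 m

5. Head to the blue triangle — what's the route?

blocked — turn right 6°, forward 2.7 m, then turn right 41°, forward 2.0 m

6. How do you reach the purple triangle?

turn left 54°, forward 9.9 m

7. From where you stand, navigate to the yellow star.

turn left 142°, forward 3.1 m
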